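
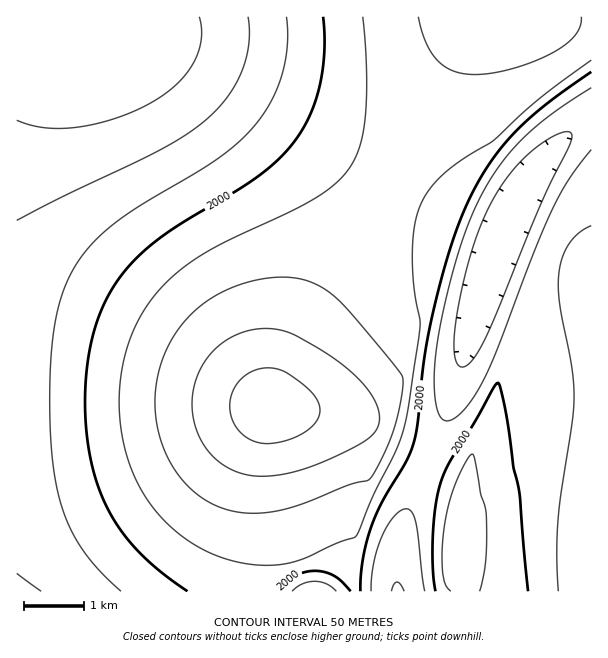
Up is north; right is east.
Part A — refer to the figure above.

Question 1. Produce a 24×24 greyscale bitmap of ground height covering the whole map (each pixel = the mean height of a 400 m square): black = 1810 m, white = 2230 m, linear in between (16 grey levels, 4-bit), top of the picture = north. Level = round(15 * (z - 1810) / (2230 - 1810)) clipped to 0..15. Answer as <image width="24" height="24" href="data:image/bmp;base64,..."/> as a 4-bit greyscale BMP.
<image width="24" height="24" href="data:image/bmp;base64,Qk2WAQAAAAAAAHYAAAAoAAAAGAAAABgAAAABAAQAAAAAACABAAATCwAAEwsAABAAAAAAAAAAAAAAABEREQAiIiIAMzMzAERERABVVVUAZmZmAHd3dwCIiIgAmZmZAKqqqgC7u7sAzMzMAN3d3QDu7u4A////ADRFVneIh1dkR5mGVERVZ4iZmYh0R5mGVERWeImaqZmFV5mGVEVmeJqruqqWV5l2VEVniau8y7unZ5h2VEVniavN3cy5doh2VUVnmrze7u3Ldmh2VUVomrze/+3chVd2VUVomrze/u3LhUZ2VUVnmrzd7dy7lTRmVUVniavM3Mu6lTNmVUVniau8y7upljNWVUVWeJqru7qplzJFVURWd4maqqqpmEI1VURVZ3iZmamZmFIkVTRFVmeIiZmZmHMjVTM0RVZ3iJmZmIUiViMzNEVmd4iZmYdCNiIiMzRVZ4iZmZhkNBERIjNFVniZmZmGRBERESI0VniJqqqpZRAAARIjRXiJqqqqlwAAABEjRWeJqru7qgAAABEjRWiZq7u7ug=="/>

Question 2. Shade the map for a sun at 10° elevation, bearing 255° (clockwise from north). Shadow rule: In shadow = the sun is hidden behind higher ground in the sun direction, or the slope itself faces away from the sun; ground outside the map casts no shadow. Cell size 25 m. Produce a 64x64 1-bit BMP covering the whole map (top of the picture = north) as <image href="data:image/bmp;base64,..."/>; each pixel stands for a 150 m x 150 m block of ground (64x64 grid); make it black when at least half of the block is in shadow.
<image width="64" height="64" href="data:image/bmp;base64,Qk0+AgAAAAAAAD4AAAAoAAAAQAAAAEAAAAABAAEAAAAAAAACAAATCwAAEwsAAAIAAAAAAAAA////AAAAAAAAAAAEA4AAAAAAAAADwAAAAAAAAAPAAAAAAAAAA8AAAAAAAAADwAAAAAAAAAPAAAAAAAAAA8AAAAAAAAADwAAAAAAAAAHAAAAAAAAAAcAAAAAAAAABwAAAAAAAAAHgAAAAAAAAAOAAAAAAAAAA4AAAAAAAAADwAAAAAAAAAPgAAAAAAAAAfAAAAAAAAAB8AAAAAAAAAH4AAAAAAAAAPwAAAAAAAAA/gAAAAAAAAD+AAAAAAAAAH8AAAAAAAAAfwAAAAAAAAB/AAAAAAAAAD8AAAAAAAAAP4AAAAAAAAA/gAAAAAAAAB+AAAAAAAAAH4AAAAAAAAAfgAAAAAAAAA+AAAAAAAAAD8AAAAAAAAAPwAAAAAAAAAfAAAAAAAAAB8AAAAAAAAAH4AAAAAAAAAfgAAAAAAAAA+AAAAAAAAAD8AAAAAAAAAHwAAAAAAAAAfAAAAAAAAAB8AAAAAAAAAD4AAAAAAAAAPgAAAAAAAAAeAAAAAAAAAB8AAAAAAAAADwAAAAAAAAAPAAAAAAAAAAcAAAAAAAAAAwAAAAAAAAABAAAAAAAAAAAAAAAAAAAAAAAAAAAAAAAAAAAAAAAAAAAAAAAAAAAAAAAAAAAAAAAAAAAAAAAAAAAAAAAAAAAAAAAAAAAAAAAAAAAAAAAAAAAAAAAAAAAAAAAAAAAAAAAAAA=="/>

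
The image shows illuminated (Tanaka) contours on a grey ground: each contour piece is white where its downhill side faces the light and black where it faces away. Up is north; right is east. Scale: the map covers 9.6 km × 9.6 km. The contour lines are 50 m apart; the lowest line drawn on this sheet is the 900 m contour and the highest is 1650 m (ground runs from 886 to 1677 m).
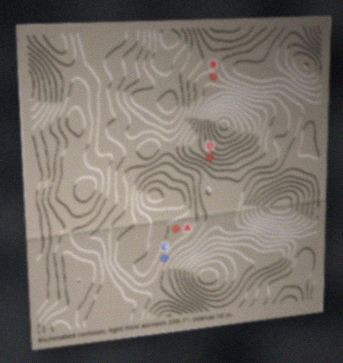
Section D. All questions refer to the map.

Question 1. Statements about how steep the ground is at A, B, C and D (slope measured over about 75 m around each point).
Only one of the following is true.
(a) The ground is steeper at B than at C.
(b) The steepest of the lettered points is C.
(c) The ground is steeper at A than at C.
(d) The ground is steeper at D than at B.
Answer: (d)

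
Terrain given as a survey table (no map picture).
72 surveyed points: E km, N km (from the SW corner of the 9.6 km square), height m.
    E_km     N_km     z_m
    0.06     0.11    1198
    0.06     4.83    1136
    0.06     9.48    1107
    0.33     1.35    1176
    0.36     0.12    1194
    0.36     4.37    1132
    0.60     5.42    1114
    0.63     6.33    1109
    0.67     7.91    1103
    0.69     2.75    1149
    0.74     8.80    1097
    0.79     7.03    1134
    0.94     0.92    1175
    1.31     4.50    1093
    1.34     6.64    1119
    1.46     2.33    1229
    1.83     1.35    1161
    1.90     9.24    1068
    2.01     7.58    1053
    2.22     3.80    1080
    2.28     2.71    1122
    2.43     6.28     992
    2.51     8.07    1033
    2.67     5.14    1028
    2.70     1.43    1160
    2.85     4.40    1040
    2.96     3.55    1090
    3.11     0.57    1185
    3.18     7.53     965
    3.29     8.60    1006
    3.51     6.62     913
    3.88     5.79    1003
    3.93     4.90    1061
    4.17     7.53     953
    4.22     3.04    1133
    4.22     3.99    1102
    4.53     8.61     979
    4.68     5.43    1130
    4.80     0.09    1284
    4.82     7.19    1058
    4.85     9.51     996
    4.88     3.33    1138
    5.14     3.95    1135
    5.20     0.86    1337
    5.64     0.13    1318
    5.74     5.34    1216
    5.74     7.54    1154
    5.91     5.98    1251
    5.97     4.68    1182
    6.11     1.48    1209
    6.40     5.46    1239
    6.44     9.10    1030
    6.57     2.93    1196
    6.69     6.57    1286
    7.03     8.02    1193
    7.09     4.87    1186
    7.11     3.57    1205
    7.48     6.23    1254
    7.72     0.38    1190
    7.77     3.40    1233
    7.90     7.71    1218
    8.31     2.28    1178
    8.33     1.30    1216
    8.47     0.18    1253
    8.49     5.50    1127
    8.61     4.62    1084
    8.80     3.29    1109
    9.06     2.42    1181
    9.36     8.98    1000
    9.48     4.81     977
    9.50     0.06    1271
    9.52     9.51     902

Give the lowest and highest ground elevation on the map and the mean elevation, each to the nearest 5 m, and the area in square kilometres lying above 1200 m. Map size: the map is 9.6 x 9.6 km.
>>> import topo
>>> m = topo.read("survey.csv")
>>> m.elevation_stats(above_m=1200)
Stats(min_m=885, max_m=1350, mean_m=1130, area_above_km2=21.9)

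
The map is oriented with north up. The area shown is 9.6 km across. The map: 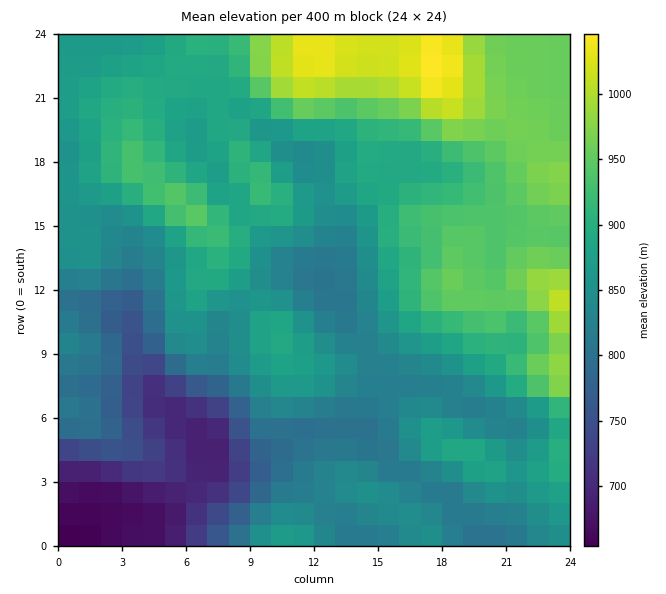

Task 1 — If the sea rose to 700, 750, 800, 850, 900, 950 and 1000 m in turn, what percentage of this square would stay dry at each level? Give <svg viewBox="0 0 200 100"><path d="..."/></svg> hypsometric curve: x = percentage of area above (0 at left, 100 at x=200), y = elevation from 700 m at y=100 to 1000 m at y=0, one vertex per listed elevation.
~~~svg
<svg viewBox="0 0 200 100"><path d="M190 100l-9-17-12-16-51-17-56-17-32-16-20-17"/></svg>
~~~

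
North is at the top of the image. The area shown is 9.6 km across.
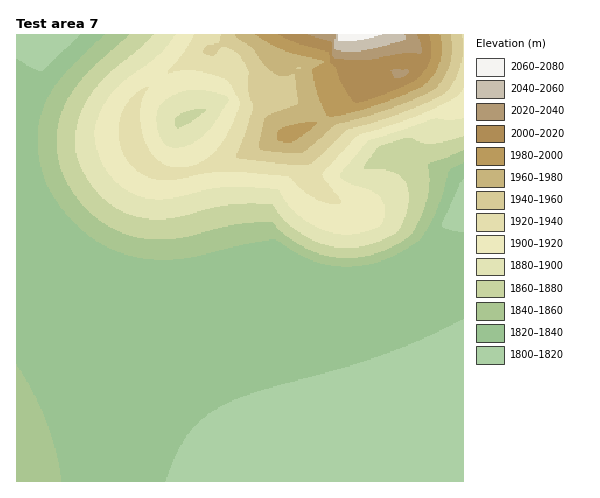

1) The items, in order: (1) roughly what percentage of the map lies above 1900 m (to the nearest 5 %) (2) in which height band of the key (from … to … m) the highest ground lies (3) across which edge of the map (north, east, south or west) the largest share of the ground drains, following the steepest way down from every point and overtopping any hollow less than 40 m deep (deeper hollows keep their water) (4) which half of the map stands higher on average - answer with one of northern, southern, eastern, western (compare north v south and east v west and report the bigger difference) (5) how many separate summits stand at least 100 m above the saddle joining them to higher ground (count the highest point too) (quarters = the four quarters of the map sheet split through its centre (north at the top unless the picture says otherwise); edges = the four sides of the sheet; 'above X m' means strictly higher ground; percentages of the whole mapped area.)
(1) Roughly 25 % of the ground is higher than 1900 m.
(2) Between 2060 and 2080 m: that is the band holding the highest ground.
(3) The largest share of the runoff leaves by the southern edge.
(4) Taken as a whole, the northern half is higher than the southern.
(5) Counting only tops that stand 100 m proud, the map has 1 summit.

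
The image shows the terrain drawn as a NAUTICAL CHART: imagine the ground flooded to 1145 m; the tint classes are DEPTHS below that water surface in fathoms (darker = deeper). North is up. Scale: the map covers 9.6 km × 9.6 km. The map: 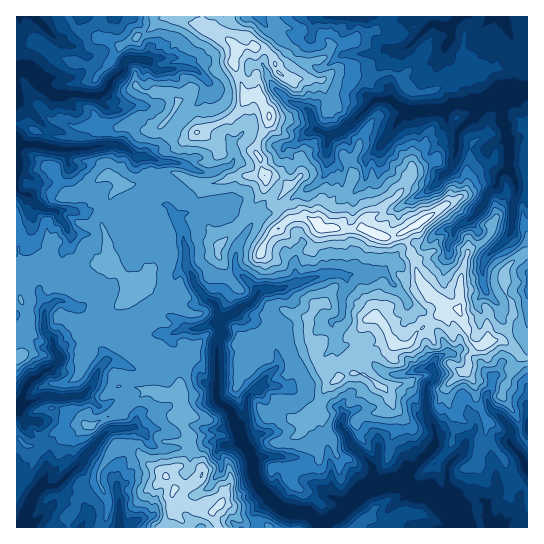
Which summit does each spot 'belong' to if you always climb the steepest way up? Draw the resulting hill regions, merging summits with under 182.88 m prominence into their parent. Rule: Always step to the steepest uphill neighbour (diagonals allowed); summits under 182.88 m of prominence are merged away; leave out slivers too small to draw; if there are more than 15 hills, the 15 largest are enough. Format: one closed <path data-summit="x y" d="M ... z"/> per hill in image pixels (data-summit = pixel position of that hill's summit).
<path data-summit="319 226" d="M527 16l-266 0 3 7 10 9 9-3 14 8 14 1 0 24 3 5 6 2-3 10 2 22-8 9 0 5 4 13 16 7-4 10-2 29-12 13-20 10-16 14-6 2-12 0-10 16-1-3-13-11-12-6 6-6 6-14 0-10-5-12-5 0-18 6-12-2-16-8-21-2-11-4 14-14 18-22 21-20 8-19-13-13-40 0-8-8 2-16-5-14-4-6-10-9-114 1 1 511 103-1 0-26-5-18-8-2-16 7-7 9-1 7-8-8-10-4-7-7-17 1 6-11 2-30-21-12-3-4 0-8 18 0 7-2 6-8 1-14 26-2 10-12 8-17 6-6 10 0 14-20 10-1 6-4 23 0 15-7 9 1 19-6 6 1 2 6 0 5-4 6 0 60 14 10 9 27 11 16 4 24 6 12 10 9-16 14 3 15 64 0 3-5 17-11 23-23 25-6 15 0 12 9 12 0 36 36 63-1 0-145-3-7-14-12-9 0-9 16-19-22-12-8-8 4-15 3-8 12-13 1-16 6-16-2-16-13-7-3-8-9-6-3-11 2-3-5 1-11-4-5 0-4 11-9 0-19 4-8-1-10 8-3 16 2 12-3 11-11 8-12 10-5 15 1 7-9 13-7 7 2 0 6-5 6 2 9 25 8 10 1-2 4 0 18 4 10 14 14 2 14 11 4 12 0 2-2z"/><path data-summit="221 505" d="M215 323l-21 6-9-1-15 7-23 0-6 4-10 1-14 20-10 0-6 6-8 17-10 12-26 2-1 14-9 9-21 0-1 9 3 4 21 12-2 30-4 10 15 0 7 7 10 4 8 8 1-7 7-9 16-7 8 2 5 18-1 18 2 9 136 0-2-15 16-14-10-9-6-12-4-24-11-16-9-27-14-10 0-60 4-6 0-5-1-5z"/><path data-summit="269 117" d="M259 16l-128 1 9 8 4 6 5 14-2 16 8 8 8 2 27-3 5 1 13 13-8 19-21 20-18 22-14 14 11 4 21 2 16 8 12 2 18-6 5 0 5 12 0 10-6 14-6 6 12 6 13 11 1 3 10-16 12 0 6-2 16-14 20-10 12-13 2-29 4-10-13-4-3-4-4-12 0-5 8-9-2-22 3-9-9-8 0-24-14-1-14-8-9 3-10-9z"/><path data-summit="458 309" d="M449 229l-16 7-7 9-15-1-6 3-23 25-12 3-16-2-9 4 2 9-4 8 0 19-11 9 0 4 4 5 0 14 2 2 11-2 6 3 8 9 7 3 13 12 8 3 11 0 16-6 13-1 8-12 15-3 8-4 12 8 19 22 9-16 9 0 14 12 2 6 1-56-14 0-11-4-2-14-14-14-4-10 0-18 2-4-10-1-25-8-2-9 5-6 0-6z"/><path data-summit="355 527" d="M405 483l-15 0-25 6-23 23-17 11-2 4 141 0-35-35-12 0z"/>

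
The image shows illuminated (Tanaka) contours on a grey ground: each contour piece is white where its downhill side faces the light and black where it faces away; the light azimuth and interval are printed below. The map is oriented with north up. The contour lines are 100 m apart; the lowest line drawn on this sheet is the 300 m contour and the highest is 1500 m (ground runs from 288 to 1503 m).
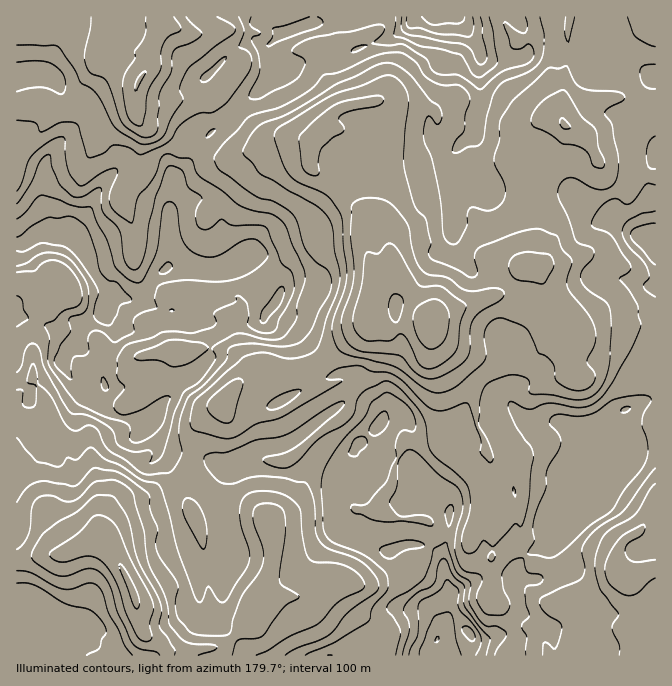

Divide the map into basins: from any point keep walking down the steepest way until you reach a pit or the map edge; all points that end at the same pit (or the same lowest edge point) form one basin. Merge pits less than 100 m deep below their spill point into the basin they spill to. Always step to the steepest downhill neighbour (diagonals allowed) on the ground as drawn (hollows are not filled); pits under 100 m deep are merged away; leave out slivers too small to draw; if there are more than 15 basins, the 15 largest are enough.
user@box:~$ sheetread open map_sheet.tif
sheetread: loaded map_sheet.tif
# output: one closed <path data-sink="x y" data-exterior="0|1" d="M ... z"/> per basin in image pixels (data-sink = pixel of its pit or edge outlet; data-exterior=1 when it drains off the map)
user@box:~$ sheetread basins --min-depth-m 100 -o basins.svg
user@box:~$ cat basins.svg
<path data-sink="432 320" data-exterior="0" d="M457 16l-39 0-11 12-15 10-32 10-7-23 2-9-10 5-33 2-30 10-14 14 1 13 5 5-5 12-42 44-21 16-15 23-18 18-4 27 1 4 5-5 14-5 18 0 7 4 7 10 0 24 15 23 6 4 13-6 9 5 15 17 2 12-8 15-7 6 0 5 6 5 10 1 10 5 16 16 13 25 7 7-1 2-15 5-31 16 18 30 3 3 5-2 15 17 18 10 10-4 8-11 12 0 18 13 22 8 4 9 2 12 4 4 18 5 10 8 1 25-6 25 0 10 5 25 4 9 6-8 9-4 9-7 3-19 6-9 23 2 9 17 6-10 9-7 7-3 11 0 9-8-9-4-6-6-1-6 20-31 1-30 21-32 14-2 11-5 12-13 9-6-2-25 15-23 12-12 0-90-8-8-4-9-30-22-15 2-12-7-16-18-5-26-17-18-17-1-24 5-11 0-13-7-6-6-2-15 5-18 0-19-2-1 2-32-5-12z"/><path data-sink="134 594" data-exterior="0" d="M207 199l-25 2-13 9-1 57-17 13-5 12-6 6-13 1-10-3-12 13 3-12-4-9-37-57-25 2-20 11-6 1 0 410 501 1 1-4-4-7-9-7-7-3 11-7 9-14 0-14-4-8 4-12 0-12-5-11-8-8-20 0-6 9-3 19-9 7-9 4-6 8-4-9-5-25 0-10 6-25 0-22-11-11-18-5-4-4-2-12-4-9-22-8-18-13-12 0-8 11-10 4-18-10-15-17-3 0-17 12-30 5-20 20-25-7-13-7-35-5-8-12-8-9 26-41 8-8 10-3 17-19 2-27-3-7-4-1 51 1 5-2 13-14 8-15-2-12-15-17-9-5-13 6-6-4-15-23 0-24-3-6z"/><path data-sink="140 78" data-exterior="0" d="M260 16l-243 0-1 227 6 1 20-11 25-2 36 54 5 12-1 11 10-12 10 3 13-1 6-6 5-12 17-13 0-45 5-44 18-18 15-23 21-16 33-33 14-20-6-13 0-8 13-14-13-7z"/><path data-sink="619 574" data-exterior="0" d="M655 398l-33 13-12 13-6 3 6 2 8 11 10 23 0 5-20 14-9 23-49 43-11 0-7 3-13 13-1 16-4 7 4 13 0 14-9 14-11 7 7 3 9 7 4 11 138-1z"/><path data-sink="564 123" data-exterior="0" d="M549 41l-15 2-5 4-3 10-4 2-30 2-11-3-2 7 2 42-5 18 0 12 8 9 13 7 11 0 24-5 17 1 17 18 5 26 16 18 12 7 15-2 30 22 9-10 0-10-4-11 0-32 7-17 0-11-11-8-17-4-4-20 20-23 5-10-1-7-6-6-8-3-25 3-22-1-13-9-14-3z"/><path data-sink="222 405" data-exterior="0" d="M265 316l-1 3-9 4-51-1 4 1 3 7-2 27-17 19-10 3-8 8-26 40 16 22 35 5 13 7 25 7 20-20 25-4 19-11-20-33 31-16 15-5 1-2-7-7-13-25-16-16-10-5-10-1z"/><path data-sink="655 17" data-exterior="1" d="M655 16l-47 1 1 21 12 27 13 1 8 3 10 14 4-1z"/>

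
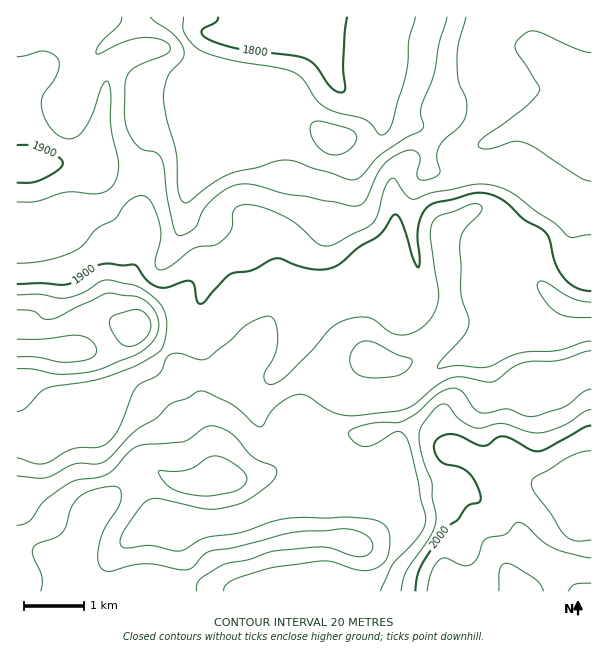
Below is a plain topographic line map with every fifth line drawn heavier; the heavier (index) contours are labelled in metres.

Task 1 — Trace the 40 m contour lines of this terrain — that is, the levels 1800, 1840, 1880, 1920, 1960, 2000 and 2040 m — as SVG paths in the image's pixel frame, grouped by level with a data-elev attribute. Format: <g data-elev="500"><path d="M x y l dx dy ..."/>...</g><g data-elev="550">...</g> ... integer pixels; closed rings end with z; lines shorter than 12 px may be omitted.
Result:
<g data-elev="1800"><path d="M347 17l-2 15-2 31 2 26-1 3-3 1-9-5-17-23-10-7-12-3-57-7-16-4-14-6-4-5 0-3 13-7 3-3 0-3"/></g><g data-elev="1840"><path d="M332 155l9-1 9-5 6-8 0-7-5-4-7-3-21-5-9 0-3 3-1 4 3 11 8 10z"/><path d="M447 17l-8 27-5 31-13 33 0 6 2 14-2 3-16 7-24 16-21 23-6 3-6-1-52-18-17 0-52 14-15 9-26 19-4-2-4-9-2-39-9-34-4-21 5-21 15-18 1-9-4-8-6-7-20-14-4-4"/></g><g data-elev="1880"><path d="M591 235l-18 3-4-1-14-13-19-13-20-15-19-10-12-2-12 1-41 8-19 6-7-4-10-15-3-2-4 3-3 5-8 29-6 9-6 4-36 18-6 0-6-2-21-19-16-10-21-8-17-2-6 2-3 3-3 20-10 12-8 4-19 2-24 19-6 2-5 1-3-2-1-5 6-25-2-16-9-21-4-4-5-1-6 1-7 4-12 17-20 11-12 16-9 6-26 9-32 3"/><path d="M17 202l19-1 30-9 27 2 11-2 6-3 4-6 4-9 1-9-8-37 0-33-3-13-3 0-3 4-10 28-9 17-8 7-10 0-9-4-7-8-5-10-3-11 2-10 11-15 4-8 1-7-1-6-5-5-9-3-27 6"/><path d="M591 53l-13-4-41-18-7 0-6 3-8 8-1 6 24 38 0 6-14 15-41 30-6 7 2 4 8 1 25-7 11 0 12 6 44 29 11 4"/></g><g data-elev="1920"><path d="M17 412l9-4 13-15 8-5 54-9 30-11 15-8 12-7 4-5 3-10 2-14-1-9-3-7-11-12-15-10-26-6-10 1-17 11-18 6-7 0-20-4-22 1"/><path d="M591 341l-7 1-27 9-38 2-33 14-28-1-21 2 4-8 22-24 6-10-1-9-7-24-1-51 4-12 15-15 3-6-3-5-8 0-31 12-5 3-3 4-2 14 8 53 0 10-2 9-5 9-6 7-8 6-9 3-9 1-9-3-15-12-6-2-12-1-13 4-14 8-18 21-27 27-8 6-7 2-5-4-1-6 12-22 2-11-1-10-4-13-4-3-6 1-18 9-15 15-24 18-8 0-19-6-6 1-5 2-9 18-18 9-6 6-17 42-7 8-7 6-8 3-22 1-8 2-16 11-8 2-9-1-16-5"/><path d="M591 302l-10-1-9-3-27-16-5-1-3 3 1 6 5 9 14 13 13 5 21 1"/></g><g data-elev="1960"><path d="M224 591l2-6 8-6 44-12 48-6 33 9 7 1 8-2 8-5 6-7 2-14-1-12-6-8-14-4-22-2-51 1-21 3-36 12-33 5-26 13-7 0-21-5-24 2-6-2-2-6 4-9 16-24 9-7 10-1 44 10 16 0 17-4 10-4 19-13 8-8 4-7-3-6-20-9-24-26-9-4-9-2-8 2-15 11-6 3-39 3-9 2-7 6-18 20-11 4-21 3-9 3-25 18-14 20-6 3-7 1"/><path d="M591 389l-7 3-20 15-33 10-7-2-17-6-19 4-8 0-6-5-12-16-6-4-6 0-12 6-21 19-15 8-30 2-12 3-10 5-2 3 4 6 7 5 6 2 10-3 21-12 5 0 3 2 3 6 3 9 8 33 3 18 4 15 0 9-3 8-9 12-20 20-13 27"/><path d="M17 357l18 0 24 5 13 0 18-3 6-5 1-4-6-9-11-5-39 3-24 0"/><path d="M124 345l5 1 8-1 7-6 5-6 2-6-1-6-3-6-6-4-10-1-15 5-5 3-2 5 3 7 6 11z"/></g><g data-elev="2000"><path d="M591 426l-7 2-36 20-9 3-8-1-18-10-9-4-6 1-10 8-5 1-30-12-9 1-7 5-3 7 4 12 6 5 15 3 10 6 8 13 4 14-2 3-8 1-4 3-9 13-9 6-12 16-17 27-3 9-2 13"/></g><g data-elev="2040"><path d="M543 591l-2-6-6-6-20-13-8-3-4 1-3 5-1 22"/><path d="M591 583l-16 1-7 7"/></g>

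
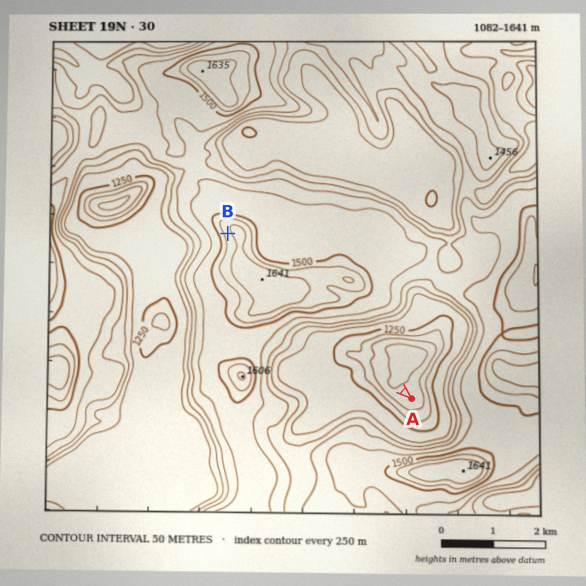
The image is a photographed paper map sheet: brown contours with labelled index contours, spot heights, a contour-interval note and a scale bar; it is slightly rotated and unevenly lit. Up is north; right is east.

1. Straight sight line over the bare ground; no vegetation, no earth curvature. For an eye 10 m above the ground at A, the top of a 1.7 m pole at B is hidden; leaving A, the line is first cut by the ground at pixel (334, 329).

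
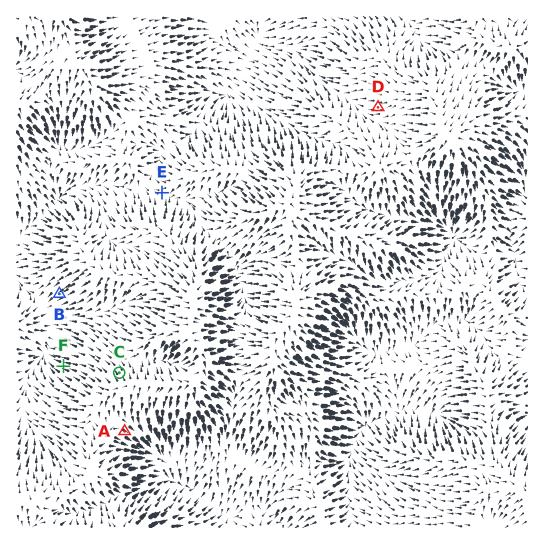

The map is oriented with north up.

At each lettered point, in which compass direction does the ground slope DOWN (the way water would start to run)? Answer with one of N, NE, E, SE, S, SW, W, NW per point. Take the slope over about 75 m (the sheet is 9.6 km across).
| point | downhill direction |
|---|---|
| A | SE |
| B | SW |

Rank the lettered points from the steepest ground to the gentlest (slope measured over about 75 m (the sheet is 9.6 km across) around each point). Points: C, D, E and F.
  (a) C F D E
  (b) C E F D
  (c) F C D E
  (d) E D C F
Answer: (c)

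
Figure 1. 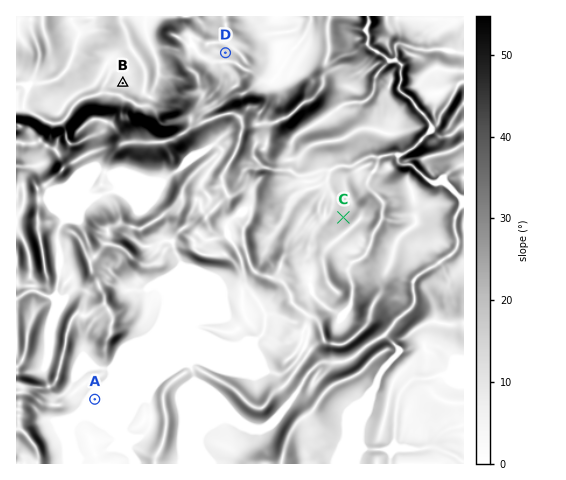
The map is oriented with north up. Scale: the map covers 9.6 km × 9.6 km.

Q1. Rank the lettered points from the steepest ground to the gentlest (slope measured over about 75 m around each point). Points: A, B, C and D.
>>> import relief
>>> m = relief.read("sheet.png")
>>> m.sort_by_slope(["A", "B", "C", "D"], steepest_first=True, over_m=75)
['C', 'D', 'B', 'A']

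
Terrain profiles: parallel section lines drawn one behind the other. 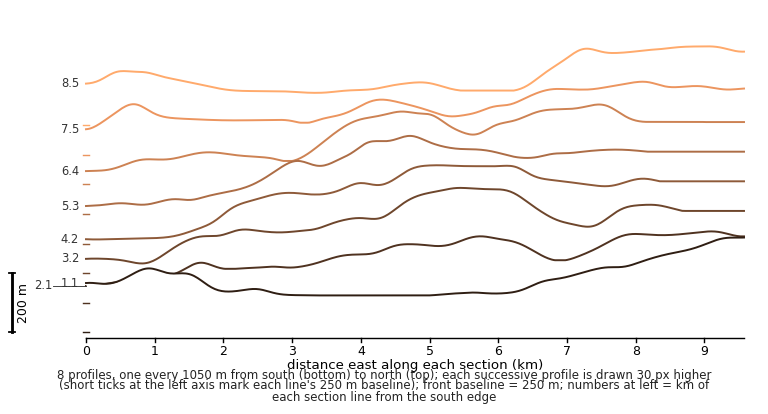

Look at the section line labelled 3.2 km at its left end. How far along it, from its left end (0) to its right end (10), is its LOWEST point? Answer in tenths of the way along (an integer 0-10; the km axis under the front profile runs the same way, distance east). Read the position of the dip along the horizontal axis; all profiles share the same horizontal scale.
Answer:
1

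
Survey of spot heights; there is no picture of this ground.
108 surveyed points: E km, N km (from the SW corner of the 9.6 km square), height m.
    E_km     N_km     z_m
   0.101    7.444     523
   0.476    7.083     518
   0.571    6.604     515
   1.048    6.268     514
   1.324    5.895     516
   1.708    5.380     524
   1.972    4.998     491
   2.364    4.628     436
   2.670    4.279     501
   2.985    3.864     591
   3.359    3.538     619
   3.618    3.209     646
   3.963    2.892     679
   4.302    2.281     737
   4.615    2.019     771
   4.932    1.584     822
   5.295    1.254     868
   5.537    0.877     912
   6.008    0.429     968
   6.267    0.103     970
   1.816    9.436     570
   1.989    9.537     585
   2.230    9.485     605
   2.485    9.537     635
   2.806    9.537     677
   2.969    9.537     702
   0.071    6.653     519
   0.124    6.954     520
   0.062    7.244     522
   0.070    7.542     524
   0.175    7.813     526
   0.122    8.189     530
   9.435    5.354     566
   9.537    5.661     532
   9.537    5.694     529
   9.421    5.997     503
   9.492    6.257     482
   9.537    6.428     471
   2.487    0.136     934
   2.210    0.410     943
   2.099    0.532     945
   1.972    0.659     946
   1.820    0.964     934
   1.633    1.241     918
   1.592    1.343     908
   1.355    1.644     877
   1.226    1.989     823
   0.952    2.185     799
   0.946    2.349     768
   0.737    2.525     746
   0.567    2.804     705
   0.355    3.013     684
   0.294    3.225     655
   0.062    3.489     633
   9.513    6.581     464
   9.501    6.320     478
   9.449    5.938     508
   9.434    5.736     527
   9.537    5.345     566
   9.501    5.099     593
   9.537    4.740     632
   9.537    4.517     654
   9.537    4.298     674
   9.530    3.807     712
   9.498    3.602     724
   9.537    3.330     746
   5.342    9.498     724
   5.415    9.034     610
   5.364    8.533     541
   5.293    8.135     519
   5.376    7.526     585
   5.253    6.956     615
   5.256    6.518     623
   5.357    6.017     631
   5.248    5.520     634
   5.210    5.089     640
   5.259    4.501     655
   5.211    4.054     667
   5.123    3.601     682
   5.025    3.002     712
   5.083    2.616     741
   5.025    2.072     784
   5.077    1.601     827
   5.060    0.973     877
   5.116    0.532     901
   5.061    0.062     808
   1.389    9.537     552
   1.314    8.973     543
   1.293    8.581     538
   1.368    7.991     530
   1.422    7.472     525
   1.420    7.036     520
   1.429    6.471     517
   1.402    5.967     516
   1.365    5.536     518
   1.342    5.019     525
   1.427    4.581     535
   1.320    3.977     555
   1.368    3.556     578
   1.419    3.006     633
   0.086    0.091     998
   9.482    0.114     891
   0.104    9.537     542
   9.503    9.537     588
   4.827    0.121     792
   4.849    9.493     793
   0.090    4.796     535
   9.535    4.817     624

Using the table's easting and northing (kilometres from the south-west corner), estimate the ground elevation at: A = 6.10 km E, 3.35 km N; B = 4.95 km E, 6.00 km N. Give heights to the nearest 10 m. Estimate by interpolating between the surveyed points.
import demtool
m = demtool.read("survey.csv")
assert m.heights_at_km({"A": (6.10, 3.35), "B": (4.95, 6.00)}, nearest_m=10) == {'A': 710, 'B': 600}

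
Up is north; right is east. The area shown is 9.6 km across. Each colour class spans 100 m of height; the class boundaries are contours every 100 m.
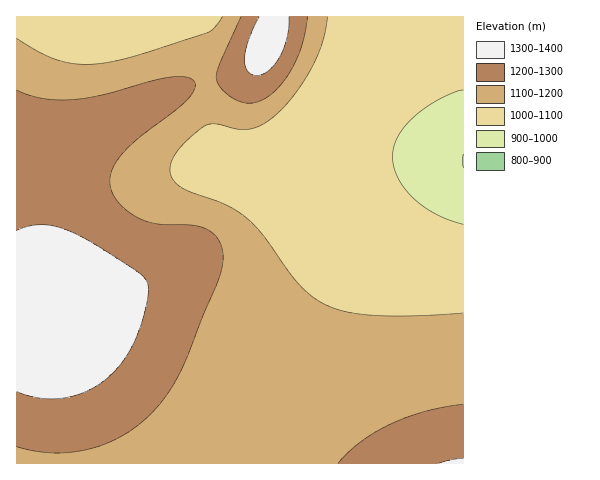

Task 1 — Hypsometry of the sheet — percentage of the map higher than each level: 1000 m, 97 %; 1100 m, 67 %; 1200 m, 33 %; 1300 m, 10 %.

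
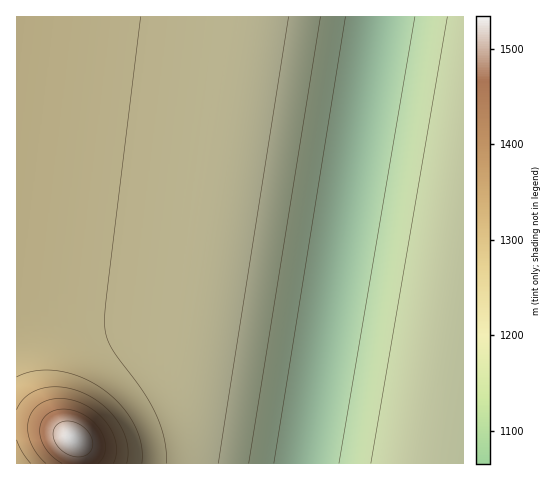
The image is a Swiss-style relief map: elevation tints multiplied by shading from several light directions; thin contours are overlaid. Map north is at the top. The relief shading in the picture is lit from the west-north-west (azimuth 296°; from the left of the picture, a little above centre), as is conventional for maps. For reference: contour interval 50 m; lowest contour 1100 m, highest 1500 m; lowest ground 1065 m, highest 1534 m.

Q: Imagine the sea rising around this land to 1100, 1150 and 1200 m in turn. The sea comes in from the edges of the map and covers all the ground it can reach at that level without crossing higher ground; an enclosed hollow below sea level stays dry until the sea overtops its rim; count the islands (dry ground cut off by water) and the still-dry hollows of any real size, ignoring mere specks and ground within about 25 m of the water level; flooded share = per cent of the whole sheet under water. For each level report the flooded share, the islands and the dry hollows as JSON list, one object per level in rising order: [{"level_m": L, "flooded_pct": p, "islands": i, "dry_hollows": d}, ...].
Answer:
[{"level_m": 1100, "flooded_pct": 15, "islands": 0, "dry_hollows": 0}, {"level_m": 1150, "flooded_pct": 28, "islands": 0, "dry_hollows": 0}, {"level_m": 1200, "flooded_pct": 47, "islands": 0, "dry_hollows": 0}]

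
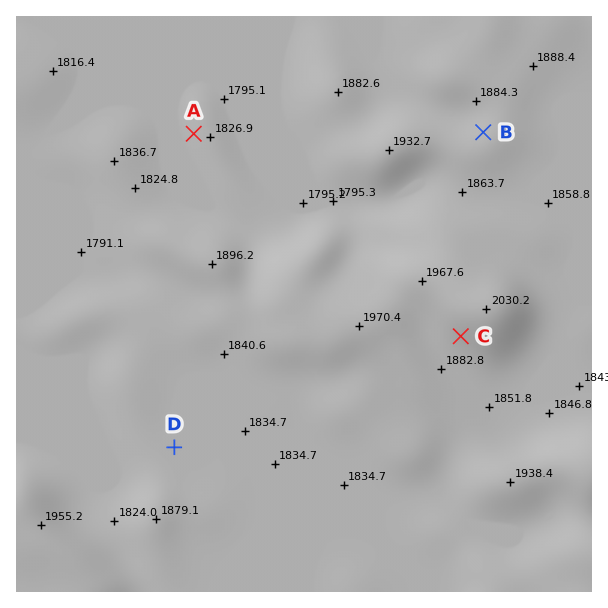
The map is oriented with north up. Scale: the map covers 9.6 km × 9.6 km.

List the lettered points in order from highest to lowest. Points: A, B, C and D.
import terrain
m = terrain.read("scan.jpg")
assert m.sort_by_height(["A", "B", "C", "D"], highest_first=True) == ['C', 'B', 'D', 'A']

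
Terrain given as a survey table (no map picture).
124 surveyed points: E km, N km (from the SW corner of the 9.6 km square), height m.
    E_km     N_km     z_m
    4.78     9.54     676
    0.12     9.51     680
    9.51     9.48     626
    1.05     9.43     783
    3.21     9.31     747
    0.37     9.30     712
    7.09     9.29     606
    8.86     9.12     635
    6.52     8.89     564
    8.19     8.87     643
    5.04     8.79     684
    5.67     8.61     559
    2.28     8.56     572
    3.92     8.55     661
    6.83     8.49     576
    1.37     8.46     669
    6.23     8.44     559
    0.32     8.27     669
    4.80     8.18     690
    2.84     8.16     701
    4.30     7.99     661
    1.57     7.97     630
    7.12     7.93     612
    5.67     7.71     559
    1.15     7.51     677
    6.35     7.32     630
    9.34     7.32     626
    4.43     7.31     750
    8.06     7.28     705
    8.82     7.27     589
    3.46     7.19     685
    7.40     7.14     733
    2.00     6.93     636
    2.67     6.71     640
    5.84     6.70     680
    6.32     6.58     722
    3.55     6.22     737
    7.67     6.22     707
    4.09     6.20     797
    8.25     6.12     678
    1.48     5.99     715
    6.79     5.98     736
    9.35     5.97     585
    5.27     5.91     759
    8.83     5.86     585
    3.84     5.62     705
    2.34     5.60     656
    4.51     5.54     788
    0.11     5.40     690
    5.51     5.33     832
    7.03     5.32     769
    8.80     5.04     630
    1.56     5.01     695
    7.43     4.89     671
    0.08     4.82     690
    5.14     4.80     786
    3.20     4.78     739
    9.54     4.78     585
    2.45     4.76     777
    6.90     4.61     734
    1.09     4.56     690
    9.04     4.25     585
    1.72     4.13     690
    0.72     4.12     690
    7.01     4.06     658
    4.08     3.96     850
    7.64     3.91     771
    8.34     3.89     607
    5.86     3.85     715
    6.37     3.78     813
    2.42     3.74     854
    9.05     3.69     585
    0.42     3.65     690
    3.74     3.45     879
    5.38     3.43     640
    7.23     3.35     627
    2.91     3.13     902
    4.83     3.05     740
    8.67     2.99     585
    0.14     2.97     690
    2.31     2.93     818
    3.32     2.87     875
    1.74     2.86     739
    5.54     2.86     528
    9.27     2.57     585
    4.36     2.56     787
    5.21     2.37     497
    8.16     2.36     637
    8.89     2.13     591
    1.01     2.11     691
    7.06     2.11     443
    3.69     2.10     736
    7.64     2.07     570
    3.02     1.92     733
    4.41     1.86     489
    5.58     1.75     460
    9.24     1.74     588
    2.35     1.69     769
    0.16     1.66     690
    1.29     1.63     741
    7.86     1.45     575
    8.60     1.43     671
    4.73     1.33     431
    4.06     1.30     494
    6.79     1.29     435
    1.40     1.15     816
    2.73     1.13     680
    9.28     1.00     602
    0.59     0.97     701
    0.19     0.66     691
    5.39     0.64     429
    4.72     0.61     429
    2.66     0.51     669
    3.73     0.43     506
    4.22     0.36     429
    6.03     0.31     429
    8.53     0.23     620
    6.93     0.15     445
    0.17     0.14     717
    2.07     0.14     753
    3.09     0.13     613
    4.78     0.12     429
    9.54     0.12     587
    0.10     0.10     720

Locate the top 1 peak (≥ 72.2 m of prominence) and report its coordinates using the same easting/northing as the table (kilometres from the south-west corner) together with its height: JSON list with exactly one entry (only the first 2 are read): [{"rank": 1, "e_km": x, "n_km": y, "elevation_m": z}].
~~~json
[{"rank": 1, "e_km": 2.94, "n_km": 3.21, "elevation_m": 905}]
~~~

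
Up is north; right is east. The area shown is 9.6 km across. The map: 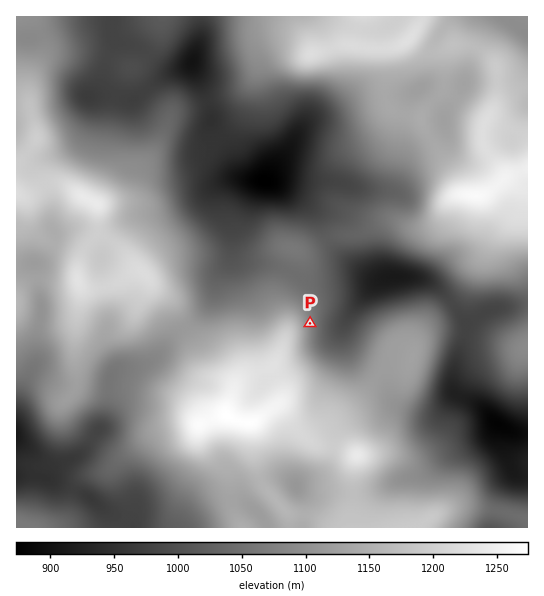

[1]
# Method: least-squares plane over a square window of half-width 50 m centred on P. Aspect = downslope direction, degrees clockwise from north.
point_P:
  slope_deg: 15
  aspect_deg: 81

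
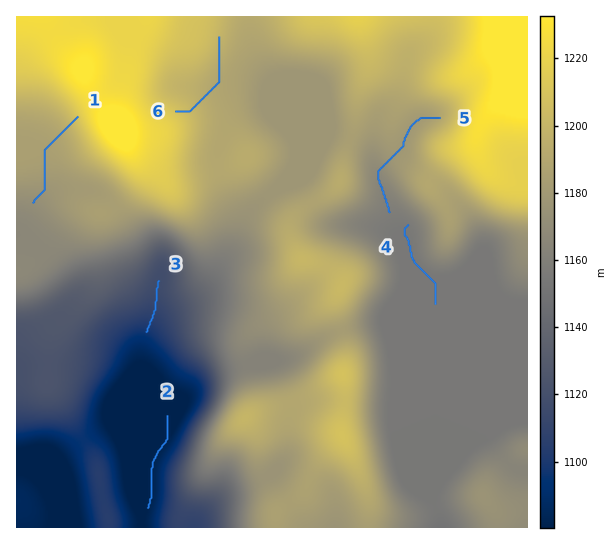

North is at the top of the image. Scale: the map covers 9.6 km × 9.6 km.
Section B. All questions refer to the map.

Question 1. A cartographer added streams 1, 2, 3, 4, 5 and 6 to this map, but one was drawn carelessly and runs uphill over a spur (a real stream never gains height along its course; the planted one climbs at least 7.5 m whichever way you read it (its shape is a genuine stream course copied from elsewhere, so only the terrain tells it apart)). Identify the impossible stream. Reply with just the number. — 6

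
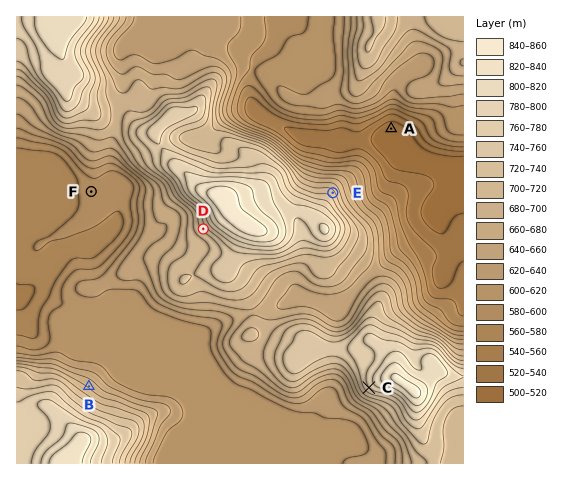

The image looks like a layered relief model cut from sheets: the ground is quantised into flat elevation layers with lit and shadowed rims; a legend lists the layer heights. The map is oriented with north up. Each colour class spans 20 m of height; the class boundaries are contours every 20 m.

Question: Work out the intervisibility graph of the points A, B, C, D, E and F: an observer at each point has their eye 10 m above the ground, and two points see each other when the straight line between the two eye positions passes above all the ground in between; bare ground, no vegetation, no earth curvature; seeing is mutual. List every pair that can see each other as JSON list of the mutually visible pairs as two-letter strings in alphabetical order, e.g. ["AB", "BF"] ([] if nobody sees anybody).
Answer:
["AE", "BC", "BD", "BF", "CD", "DF"]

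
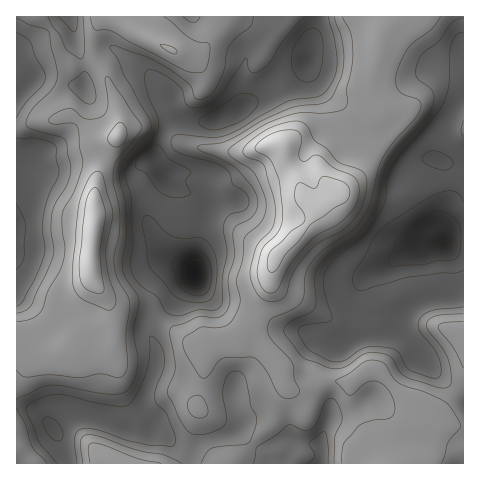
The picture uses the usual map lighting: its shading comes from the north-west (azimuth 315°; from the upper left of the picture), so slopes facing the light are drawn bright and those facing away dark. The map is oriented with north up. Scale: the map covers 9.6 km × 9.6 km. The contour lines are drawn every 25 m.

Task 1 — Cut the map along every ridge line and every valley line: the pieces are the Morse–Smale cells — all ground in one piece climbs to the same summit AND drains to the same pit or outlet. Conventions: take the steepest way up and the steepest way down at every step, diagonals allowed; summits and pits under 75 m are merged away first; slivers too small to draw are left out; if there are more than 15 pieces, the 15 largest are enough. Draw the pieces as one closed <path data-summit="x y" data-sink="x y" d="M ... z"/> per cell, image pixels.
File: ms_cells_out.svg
<path data-summit="276 257" data-sink="196 276" d="M384 16l-63 0-12 30-1 14-6 6-28 14-18 19-21 13-19 8-12 2-24-3-12 7-14 29 13 26 0 7-16 22-3 12 15 30 6 7 25 11 3 6-16 15-10 13-16 8-6 10 0 12 8 16 0 15-13 34 2 13 7 11-2 5-5 3-13 0-37-14-23-3-7 1-14 13 7 10 10 26 395-1 0-36-12-3-18 0-9-4-8-8-2-7-38-35-9 0-18 12-29-1-20 11-13-4-4-5-3-16-33-44 5-4 15-28 2-18 6-18 28-27 10-15 0-7 6 0 19-14-14-11-2-5 1-8 29-28 26-34-7-16 0-17 4-17 2-21 6-10z"/><path data-summit="276 257" data-sink="445 244" d="M463 16l-78 1-1 8-6 10-2 21-4 17 0 17 7 16-26 34-29 28-1 8 2 5 14 11-24 16-11 20-29 29-7 34-15 28-5 4 33 44 5 18 7 5 13 0 15-9 29 1 18-12 9 0 38 35 2 7 8 8 9 4 30 2z"/><path data-summit="94 229" data-sink="196 276" d="M320 16l-215 0-6 6-5 14 0 14 14 30 12 37-1 20-17 25-8 31-3 81 15 25 1 10-4 7-21 13-21 21-15 0-21-12-9-2 1 128 51 0-9-26-7-11 11-11 6-2 32 4 32 13 13 0 5-3 2-5-7-11-2-13 13-34 0-15-8-16 0-12 6-10 16-8 10-13 16-15-7-8-23-12-17-27-2-7 1-7 18-27 0-7-13-26 14-29 6-5 6-2 19 3 17-2 29-14 11-7 18-19 28-14 6-6 1-14 9-20z"/><path data-summit="94 229" data-sink="17 231" d="M104 16l-88 1 0 37 16 23-4 8-12 12 0 238 26 13 10 3 11-3 19-19 21-13 4-7-1-10-15-25 4-91 7-21 18-30 0-15-4-15-22-52 1-19z"/><path data-summit="276 257" data-sink="17 231" d="M17 54l-1 42 2 0 14-19z"/>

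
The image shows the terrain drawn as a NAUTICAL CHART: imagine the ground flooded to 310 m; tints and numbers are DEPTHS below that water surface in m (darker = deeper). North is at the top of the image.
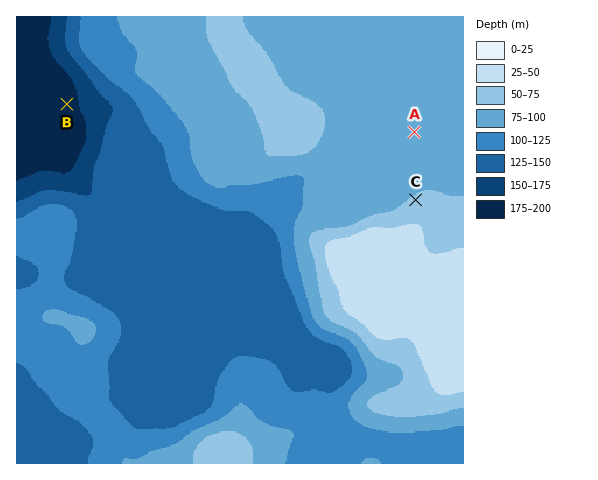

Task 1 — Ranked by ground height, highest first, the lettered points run C A B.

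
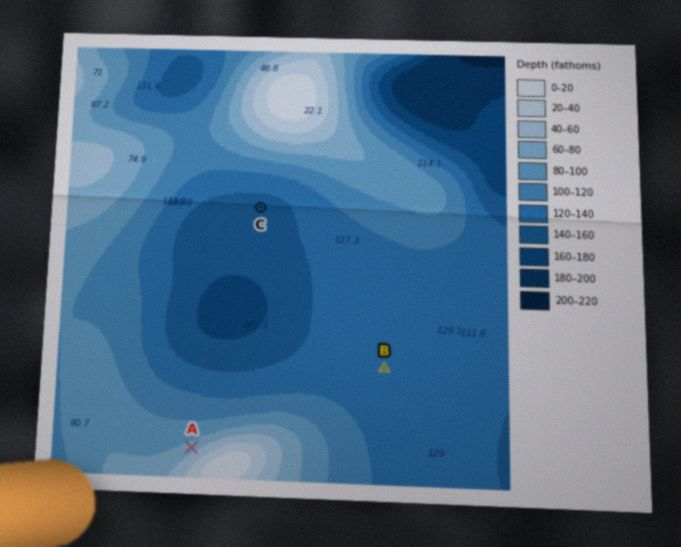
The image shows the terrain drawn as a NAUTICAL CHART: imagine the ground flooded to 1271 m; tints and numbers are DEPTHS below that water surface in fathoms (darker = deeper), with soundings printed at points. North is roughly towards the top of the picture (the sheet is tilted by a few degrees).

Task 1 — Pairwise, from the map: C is below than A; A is above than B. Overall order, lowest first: C B A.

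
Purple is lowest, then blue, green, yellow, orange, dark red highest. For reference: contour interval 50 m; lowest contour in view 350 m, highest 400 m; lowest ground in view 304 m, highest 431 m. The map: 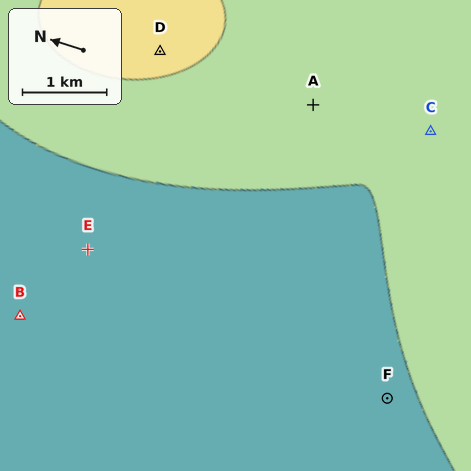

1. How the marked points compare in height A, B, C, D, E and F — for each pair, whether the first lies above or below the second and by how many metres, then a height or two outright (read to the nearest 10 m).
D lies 100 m above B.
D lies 90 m above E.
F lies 80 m below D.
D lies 60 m above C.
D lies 60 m above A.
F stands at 340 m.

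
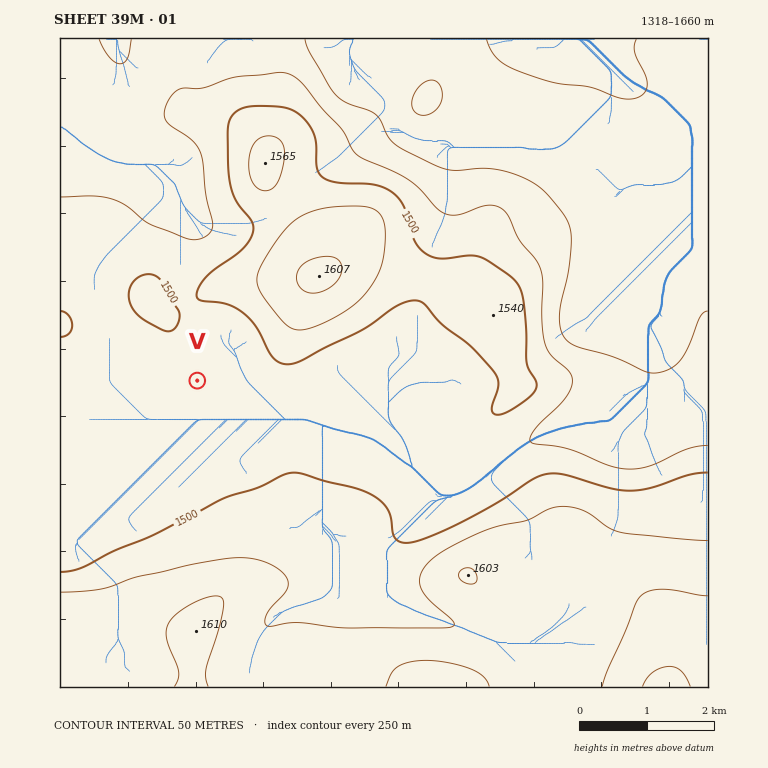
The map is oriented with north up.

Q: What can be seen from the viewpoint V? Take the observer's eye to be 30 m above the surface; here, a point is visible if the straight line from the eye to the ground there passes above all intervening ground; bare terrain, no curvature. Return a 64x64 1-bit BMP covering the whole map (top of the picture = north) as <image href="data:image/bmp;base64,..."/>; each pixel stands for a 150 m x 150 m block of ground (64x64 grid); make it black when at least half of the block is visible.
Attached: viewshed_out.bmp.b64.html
<image width="64" height="64" href="data:image/bmp;base64,Qk0+AgAAAAAAAD4AAAAoAAAAQAAAAEAAAAABAAEAAAAAAAACAAATCwAAEwsAAAIAAAAAAAAA////AAAAAAAAAAAD/gAAEAAAAAf/wAAwAAAAH//gADgAAAB//8AAOAAAAH//gAA8AAAAP/4AAHwcAAAf/AAAf//8AAAwAAD///4AADAAAf///4AAeAAD+P//4H/+AAeA//////8AH4D//////4AwAP///g8fwGAA///4BA/g4AD//+AIB/vgAf//4BwD/+AB///4PAH/4DD///5+AP/geP////8AP+D8/////wAPwH///////APAD//////+AAAA//////4AAAD//////wAAAP//////wAAA///////gAAD///////AAAP//////+AAA////f//4AAD///4H//gAAP///gA/+AAA///+AAPwAAD///4AAfAAAP3//wAB8AAA+f//gAHgAADx//+AAOAAAHDv/4AAQAAAYOf/gAAAAADAAf8AAAAAAIAAPgAAAAAAgAAAAAAAAACAAAAAAAAAAIAAAAAAAAAAAAAAAAAAAAAAAAAAAAAAAAAAAAAAAAAAAAAAAAAAAAAAABAAAAAAAAAAOAAAAAAAAAA4AAAAAAAAAHAAAAAAAAAAQAAAAAAAAAAAAAAAAAAAAAAAAAAAAAAAAAAAAAAAAAAAAAAAAAAAAAAAAAAAAAAAAAAAAAAAAAAAAAAAAAAAAAAAAAAAAAAAAAAAAAAAAAAAAAAAAAAAAAAAAAAAAA=="/>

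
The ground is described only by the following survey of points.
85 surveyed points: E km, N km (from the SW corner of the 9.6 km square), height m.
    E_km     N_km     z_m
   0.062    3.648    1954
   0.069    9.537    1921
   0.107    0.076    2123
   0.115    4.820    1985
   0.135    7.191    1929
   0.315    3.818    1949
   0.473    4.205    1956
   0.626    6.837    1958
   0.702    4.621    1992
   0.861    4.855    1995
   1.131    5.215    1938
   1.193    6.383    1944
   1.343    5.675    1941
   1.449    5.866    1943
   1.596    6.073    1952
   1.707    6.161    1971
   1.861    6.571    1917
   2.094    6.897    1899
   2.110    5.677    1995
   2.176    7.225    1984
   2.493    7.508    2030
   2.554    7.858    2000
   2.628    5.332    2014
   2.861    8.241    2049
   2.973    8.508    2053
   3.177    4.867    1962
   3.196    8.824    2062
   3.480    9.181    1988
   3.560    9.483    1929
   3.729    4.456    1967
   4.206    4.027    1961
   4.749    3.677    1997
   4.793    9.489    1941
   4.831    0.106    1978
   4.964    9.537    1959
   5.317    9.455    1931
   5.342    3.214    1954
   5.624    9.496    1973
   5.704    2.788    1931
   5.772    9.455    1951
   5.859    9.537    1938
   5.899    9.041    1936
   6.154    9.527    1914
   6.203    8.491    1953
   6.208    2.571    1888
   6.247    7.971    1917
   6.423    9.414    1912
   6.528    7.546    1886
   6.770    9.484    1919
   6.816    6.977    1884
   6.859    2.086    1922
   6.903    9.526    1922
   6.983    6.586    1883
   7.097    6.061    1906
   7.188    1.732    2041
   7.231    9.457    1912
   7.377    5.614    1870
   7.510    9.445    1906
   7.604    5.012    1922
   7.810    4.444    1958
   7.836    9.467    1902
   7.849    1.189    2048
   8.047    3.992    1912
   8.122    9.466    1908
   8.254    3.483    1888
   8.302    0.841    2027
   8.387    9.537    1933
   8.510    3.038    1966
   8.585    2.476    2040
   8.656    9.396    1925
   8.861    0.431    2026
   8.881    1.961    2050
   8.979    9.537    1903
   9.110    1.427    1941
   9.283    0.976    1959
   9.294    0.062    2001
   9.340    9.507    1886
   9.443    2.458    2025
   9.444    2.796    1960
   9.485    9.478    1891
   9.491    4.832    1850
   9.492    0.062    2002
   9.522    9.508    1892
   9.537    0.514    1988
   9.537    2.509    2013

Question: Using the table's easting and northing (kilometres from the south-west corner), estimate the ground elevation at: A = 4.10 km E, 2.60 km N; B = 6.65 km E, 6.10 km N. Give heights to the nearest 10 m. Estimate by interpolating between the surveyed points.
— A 2040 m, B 1900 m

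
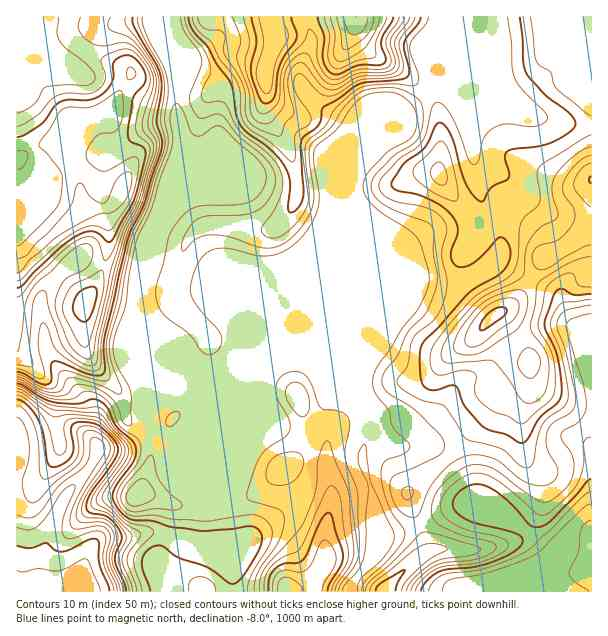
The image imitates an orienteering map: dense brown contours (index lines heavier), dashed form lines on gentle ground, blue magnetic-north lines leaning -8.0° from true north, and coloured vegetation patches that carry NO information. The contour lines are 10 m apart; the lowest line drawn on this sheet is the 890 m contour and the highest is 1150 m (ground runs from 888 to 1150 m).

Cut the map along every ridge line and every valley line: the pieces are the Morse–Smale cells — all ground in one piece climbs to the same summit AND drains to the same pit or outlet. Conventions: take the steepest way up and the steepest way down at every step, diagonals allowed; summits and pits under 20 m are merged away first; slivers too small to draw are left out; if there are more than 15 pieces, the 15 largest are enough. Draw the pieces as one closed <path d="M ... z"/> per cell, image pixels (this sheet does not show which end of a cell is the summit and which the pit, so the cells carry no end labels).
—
<path d="M170 16l-154 1 1 575 21 0 2-2 3-33 11-36 10-23 26-30 9-20 21 0 11-4 11-10 10-23 10-11 14-8 70-27-22-1-6 3-15 0-6-3-18-22-15-10-13-12-9-20 0-12 6-21 0-21 12-28 4-20 18-48 0-9-6-24 0-73-6-15z"/><path d="M258 180l-7 0-32 13-21 0-9 3-20 16-11 15-10 25 0 15-6 21 2 18 7 14 13 12 15 10 11 15 13 10 15 0 6-3 49 0 12-4 17-2 13 8 35 34 12 6-1-31 3-6 0-100-33-81-4-7-42 5z"/><path d="M302 358l-9 0-15 4-8 7-5 8-1 21-41 96 6 30 0 18-47 0 31 14 17 10 2 3 1 23 117 0 4-10 19-25 1-53-12-40 0-14 5-13-3-29-14-8-35-34z"/><path d="M305 16l-86 0-2 19-13 13-17 8-9 22-2 17 0 22 6 24 0 9-12 30-10 38-9 19-3 9 1 6 7-19 8-15 13-14 12-8 9-3 21 0 32-13 34 6 42-5 37 86 0-39-14-34 0-11 5-10 0-42-4-7-36-21-14-19-1-12 12-30z"/><path d="M591 271l-12 1-13 10-4 11 2 14-4-8-8-9-21-10-13 19-12 11-8 4 8 7 22 32 2 6-1 10-8 11-25 16-8 18-42 45 25 37 30 12 15 16 14 10 22 20 12-11 10-18 11-11 7-2z"/><path d="M440 85l-8 0-15 17-15 11-10 22-19 14-15 16-6 12-2 17 14 34 1 138 26-42 17-21 9-21 29 4 13-2 26-13 11-10 4-7 0-20-2-10-14-20-6-15-9-67-15-26z"/><path d="M275 364l-29 0-70 28-14 8-6 7-11 22-10 11-15 8-21 0-9 20-26 30-10 23-10 28-2 17 0 21-4 4 16 1 24-10 4-6 0-6 9-22 11-10 29-2 24-4 34 10 39 0 1-18-6-30 41-96 0-12-11 10-19 47-10 9-6 4-11-2-5-5-2-9 8-15 11-10 21-9 24-23 2-9z"/><path d="M497 260l-12 11-26 13-13 2-21-4-8 0-2 2-7 19-40 54-7 18 0 21 6 33-1 15 11-2 19 4 35 0 16 12 41-44 8-18 28-19 5-8 1-10-24-38-8-7 8-4 12-11 12-20z"/><path d="M449 88l-3 1 8 7 15 26 9 67 6 15 10 14 5 10 1 26-4 6 23 14 12 4 15-22 24-12 22-19 0-99-23-2-36-9-32-21-12-4z"/><path d="M591 16l-151 0-1 8-11 26 0 24 4 10 8 1 10 5 39 0 12 4 32 21 36 9 22 2z"/><path d="M438 16l-132 1 6 25-11 24-1 14 4 10 11 13 39 23 2 44 2-5 19-20 15-10 10-22 15-11 15-16-4-12 0-24 11-26z"/><path d="M464 505l-15 5-29 15 6 15 1 11-16 13-25 24 0 4 127 0 0-12 40-25-35-31-27-7z"/><path d="M155 532l-56 8-8 8-5 9-6 22-25 12 177 0 0-22-2-3-35-19-24-11z"/><path d="M377 442l-9 0-6 8 0 14 12 40 0 54 12-23 21-5 11-5-10-33 23-22 15-11-15-13-35 0z"/><path d="M591 512l-6 2-11 11-10 18-13 15-39 23 0 9 3 2 77-1z"/>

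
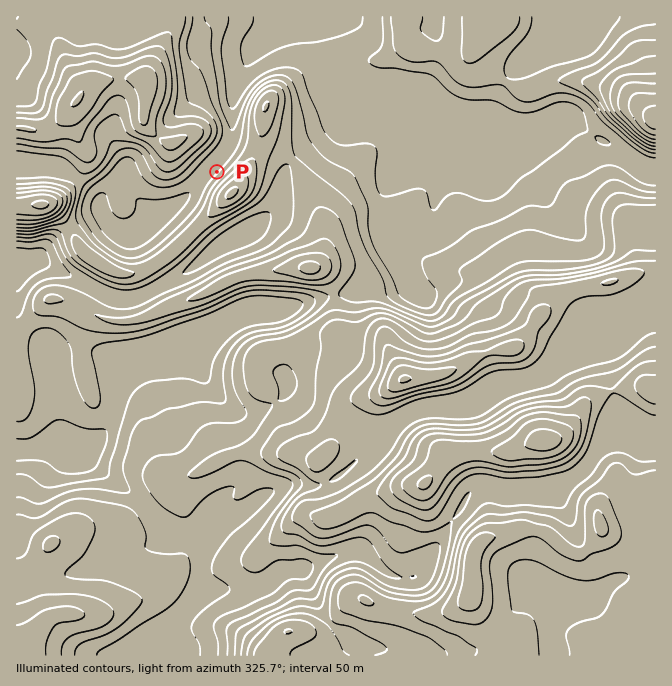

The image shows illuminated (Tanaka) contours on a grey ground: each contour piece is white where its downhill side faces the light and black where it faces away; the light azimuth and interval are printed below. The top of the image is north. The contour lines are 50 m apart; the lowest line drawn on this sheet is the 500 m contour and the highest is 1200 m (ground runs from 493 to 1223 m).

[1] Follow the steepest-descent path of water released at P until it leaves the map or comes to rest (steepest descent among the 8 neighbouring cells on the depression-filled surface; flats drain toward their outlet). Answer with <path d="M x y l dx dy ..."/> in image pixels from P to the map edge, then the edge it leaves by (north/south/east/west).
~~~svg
<path d="M217 172l-5-5 0-2 8-8 0-2 5-5 0-2 5-6 0-5 2-2 0-33 2-2 0-5 1-2 2-8 2-2 0-3 3-5 0-3 7-14 3-3 3-8 27-27 0-3"/>
exit: north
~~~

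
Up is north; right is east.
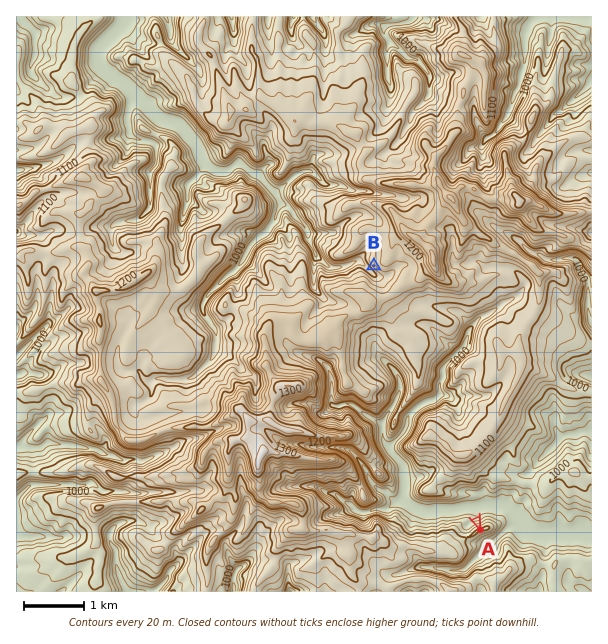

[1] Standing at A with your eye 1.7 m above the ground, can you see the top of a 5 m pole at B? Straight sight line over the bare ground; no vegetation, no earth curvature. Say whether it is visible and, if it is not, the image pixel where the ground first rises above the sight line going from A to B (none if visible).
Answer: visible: false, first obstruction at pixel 458 476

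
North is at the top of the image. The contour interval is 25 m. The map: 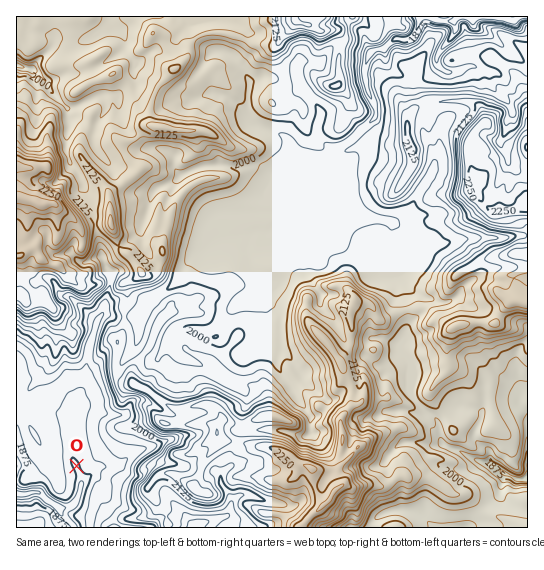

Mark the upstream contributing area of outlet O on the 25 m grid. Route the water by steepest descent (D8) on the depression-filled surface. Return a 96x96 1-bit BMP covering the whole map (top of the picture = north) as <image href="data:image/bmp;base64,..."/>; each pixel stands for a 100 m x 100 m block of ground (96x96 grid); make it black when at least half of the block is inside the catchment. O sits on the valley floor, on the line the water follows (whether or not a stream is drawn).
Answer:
<image width="96" height="96" href="data:image/bmp;base64,Qk2+BAAAAAAAAD4AAAAoAAAAYAAAAGAAAAABAAEAAAAAAIAEAAATCwAAEwsAAAIAAAAAAAAA////AAAAAAAAAAAAAAAAAAAAAAAAAAAAAAAAAAAAAAAAAAAAAAAAAAAAAAAAAAAAAAAAAAAAAAAAAAAAAAAAAAAAAAAAAAAAAAAAAAAAAAAAAAAAAAAAAAAAAAAAAAAAAAAAAAAAAAAAAAAAAAAAAAAAAAAAAAAAAAAAAAAAAAABwAAAAAAAAAAAAAAB+AAAAAAAAAAAAAAD/AAAAAAAAAAAAAAD/gAAAAAAAAAAAAAH/4AAAAAAAAAAAAAH/8AAAAAAAAAAAAAP/+AAAAAAAAAAAAAf/+AAAAAAAAAAAAAf//AAAAAAAAAAAAA///4P7AAAAAAAAAA//////gAAAAAAAAA//////AAAAAAAAAB////8+AAAAAAAAAB////wAAAAAAAAAAA////AAAAAAAAAAAA///+AAAAAAAAAAAAf//4AAAAAAAAAAAAP//AAAAAAAAAAAAAH/+AAAAAAAAAAAAAD/+AAAAAAAAAAAAAB/+AAAAAAAAAAAAAB/+AAAAAAAAAAAAAB/+AAAAAAAAAAAAAB/+AAAAAAAAAAAAAB/+AAAAAAAAAAAAAB/+AAAAAAAAAAAAAB//AAAAAAAAAAAAAB//AAAAAAAAAAAAAB//AAAAAAAAAAAAAB//AAAAAAAAAAAAAB//AAAAAAAAAAAAAB//AAAAAAAAAAAAA7//gAAAAAAAAAAAB///gAAAAAAAAAAAB///gAAAAAAAAAAAB///gAAAAAAAAAAAB///wAAAAAAAAAAAB///4AAAAAAAAAAAB///4AAAAAAAAAAAB///wAAAAAAAAAAAB///wAAAAAAAAAAAD///gAAAAAAAAAAAD//+AAAAAAAAAAAAD//+AAAAAAAAAAAAD//+AAAAAAAAAAAAD//8AAAAAAAAAAAAD/98AAAAAAAAAAAAD/4AAAAAAAAAAAAAD/wAAAAAAAAAAAAAD/gAAAAAAAAAAAAAD/AAAAAAAAAAAAAADgAAAAAAAAAAAAAAAAAAAAAAAAAAAAAAAAAAAAAAAAAAAAAAAAAAAAAAAAAAAAAAAAAAAAAAAAAAAAAAAAAAAAAAAAAAAAAAAAAAAAAAAAAAAAAAAAAAAAAAAAAAAAAAAAAAAAAAAAAAAAAAAAAAAAAAAAAAAAAAAAAAAAAAAAAAAAAAAAAAAAAAAAAAAAAAAAAAAAAAAAAAAAAAAAAAAAAAAAAAAAAAAAAAAAAAAAAAAAAAAAAAAAAAAAAAAAAAAAAAAAAAAAAAAAAAAAAAAAAAAAAAAAAAAAAAAAAAAAAAAAAAAAAAAAAAAAAAAAAAAAAAAAAAAAAAAAAAAAAAAAAAAAAAAAAAAAAAAAAAAAAAAAAAAAAAAAAAAAAAAAAAAAAAAAAAAAAAAAAAAAAAAAAAAAAAAAAAAAAAAAAAAAAAAAAAAAAAAAAAAAAAAAAAAAAAAAAAAAAAAAAAAAAAAAAAAAAAAAAAAAAAAAAAAAAAAAAAAAAAAAAAAAAAAAAAAAAAAAAAAAAAAAAAAAAAAAAAAAAAAAAAAAAAAAAAAAAAAAAAA="/>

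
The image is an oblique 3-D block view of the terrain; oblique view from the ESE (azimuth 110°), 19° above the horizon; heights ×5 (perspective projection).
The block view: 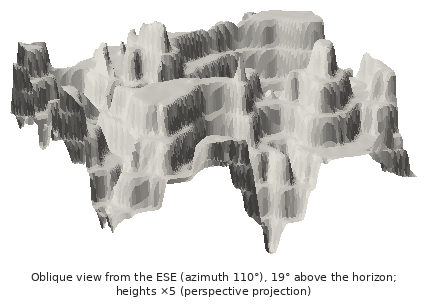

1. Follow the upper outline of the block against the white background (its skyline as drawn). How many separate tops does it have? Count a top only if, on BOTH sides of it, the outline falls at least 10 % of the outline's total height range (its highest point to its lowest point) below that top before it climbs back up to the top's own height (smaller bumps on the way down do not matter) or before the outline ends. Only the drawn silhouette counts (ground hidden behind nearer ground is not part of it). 3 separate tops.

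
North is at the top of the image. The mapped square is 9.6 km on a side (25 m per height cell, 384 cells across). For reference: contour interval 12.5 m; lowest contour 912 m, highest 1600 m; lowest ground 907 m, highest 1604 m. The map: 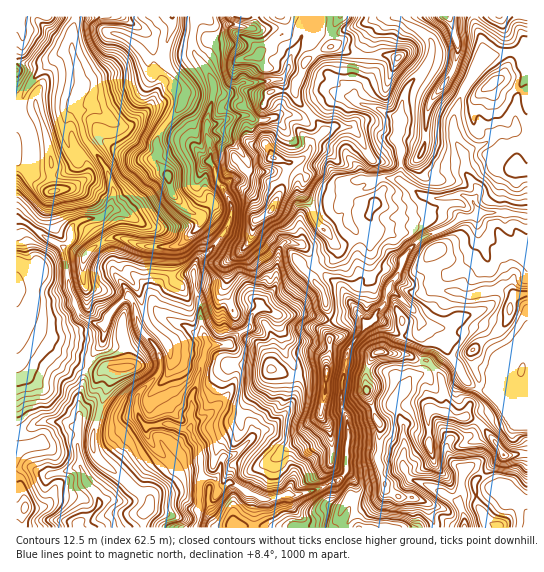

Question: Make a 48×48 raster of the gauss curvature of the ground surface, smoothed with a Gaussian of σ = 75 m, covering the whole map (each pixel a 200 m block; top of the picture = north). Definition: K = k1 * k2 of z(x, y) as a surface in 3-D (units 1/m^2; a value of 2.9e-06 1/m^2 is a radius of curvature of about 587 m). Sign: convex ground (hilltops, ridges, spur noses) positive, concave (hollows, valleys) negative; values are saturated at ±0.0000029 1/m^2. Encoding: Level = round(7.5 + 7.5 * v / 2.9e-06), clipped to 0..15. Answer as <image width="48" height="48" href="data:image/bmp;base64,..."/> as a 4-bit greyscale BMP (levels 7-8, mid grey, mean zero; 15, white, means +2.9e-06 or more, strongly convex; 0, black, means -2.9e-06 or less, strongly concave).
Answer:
<image width="48" height="48" href="data:image/bmp;base64,Qk32BAAAAAAAAHYAAAAoAAAAMAAAADAAAAABAAQAAAAAAIAEAAATCwAAEwsAABAAAAAAAAAAAAAAABEREQAiIiIAMzMzAERERABVVVUAZmZmAHd3dwCIiIgAmZmZAKqqqgC7u7sAzMzMAN3d3QDu7u4A////AHeIiIiHh2iHZqiXZ3l3eId3iJdneJeJd4h4eHd3iIeImHiHd4dYh4dmeHd3hnh4d4h4d4eId4h3d3i4iWl3l3dmmYiHeHd4d3eHh4eId4l4h4c5d2t5RXlotnh4d3eIh4iIiId3d4h3iId5eJd3N4RneIaHdoeIl3eHaHiIeHeHdod5iIeIfwx3aId4eIc3d3d4h3h4eHd4iIh3iHd4f3eMeIiJiIuPdneIh4h4d3eIeHd3h3Z4c4aGeIe4WYZmZ3eId4iIh3mId3eIh4d4dX11Z2eHmHaYmHh3iHeHiIeHiHiIiId1inl3p4hniHZ4h3h3eId3eIiHd3h3iHeH9Y5ohoiGeJeHiHeIeId3eIeIh3h3d3iIVkdQmHeYh5h3eIeIiHd3iod3h3iGeHiIigr6d4d3doZ3d4iHd3h3eHd3d4iHiId4VNjaZ4d4eJaId4h3h2iIinV4d4h3mYd5n1ZlmIh4mIeIeId4h3eIi7SIiIhmiYeHq640iHaHZ3eId3d4iHeHd3h4h3iJeIZlcLPv9neGhriId4d4iIeHd3eIiHenh3iJeYBZp3iHd4d3d4d3d4eIeXeHeHdUhnWJeZZGM2iHh3d4d3h4iFeJmHh3d4fXapiIM3eaeJd3eHd3iHh3d3iFd3h3d4eXd4iYiHh4fIh4eHiIiHd4d3eVl4d4eJdomXeIeXeKFGiHeIh3h4d3l7eXeIeJVoZ5h3d4d3eIqYeHiHh3d4iId3eHd4hmuFB5ZoeHd4eHeHh3h3iHeHiJaGiYh3dT1q5mZ4mXeHeHhnmHd3iHd3iYV9epd4eHk3R+d2qnd4eId6iIh3eHd4d2doVGeJeLdkeoh2V4d4d4eIWZh3d4iHeHeGd5iIiHiHqFiKd4h3d4eId3d4d4d4d3eHeHeIiHa5a4xnSHiHeHh3d3d3eIiIdneIZ3eId3eYeauNameHeHh3d4eHh4eIeIeHeIeIeXd9bSd5eDiId4h3eHeIeHh4eriYd4d4eXh4R1d3ZnmHd4iHd3d3h3h2Z3iIh3d4eIh3ZWeHd7iIiIaIeIiHh3h3d3eHh3h3end1mGdWd4d4d4d3dnd3eHh4iIeHd3iZd3epi4i4eHd4Z7hluHd3iHiIh3h3d2d2iId1hnd3h3d4h3h4iXeIeHd4h3d3h3iJeIiId5fIiIZ4d4iHd3h4d3d3h4d3iIiXd4eHd3d2eIiHh3h4h3h4iHd3d4h3h3eHd3eHh3ZId3eIiIeIh3iId3h3h4iHh3eHd5h2iGrHh3iHh2Z3eHiHd3iHh4h3d3iId4iHiHiXd4iHh3l4d2dniHh3eHd4h3iId3h4ZXd3eIiHiHh4d5t3iId5d3d4iId4d3d3eJh3dniHiIdoeIaHeIh2iId3d4h4h4h3bXeIiIiId3eYd4dnh3eIiIh3d4d3d4h3aHiHd3WHd3erd4h3iHeIiHiGmXeHd4eHh2d3d3eYd3d3d5jHiHeIh3iGy4d3d3d3eYl3eIh2eIh3eJZoiIiHd5Z3Nod4eIiIdHd4h3h5iIiHdol4eJdw=="/>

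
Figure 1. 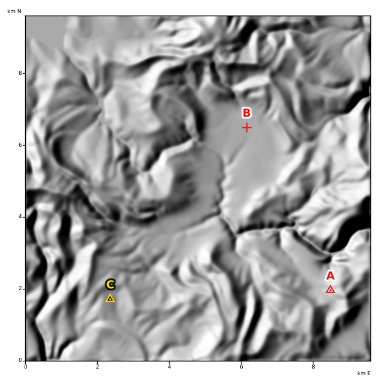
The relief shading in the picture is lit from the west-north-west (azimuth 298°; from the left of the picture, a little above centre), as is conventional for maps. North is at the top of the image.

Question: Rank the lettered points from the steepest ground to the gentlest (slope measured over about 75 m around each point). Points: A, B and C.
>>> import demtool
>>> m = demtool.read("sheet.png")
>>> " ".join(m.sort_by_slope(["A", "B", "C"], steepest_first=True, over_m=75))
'A C B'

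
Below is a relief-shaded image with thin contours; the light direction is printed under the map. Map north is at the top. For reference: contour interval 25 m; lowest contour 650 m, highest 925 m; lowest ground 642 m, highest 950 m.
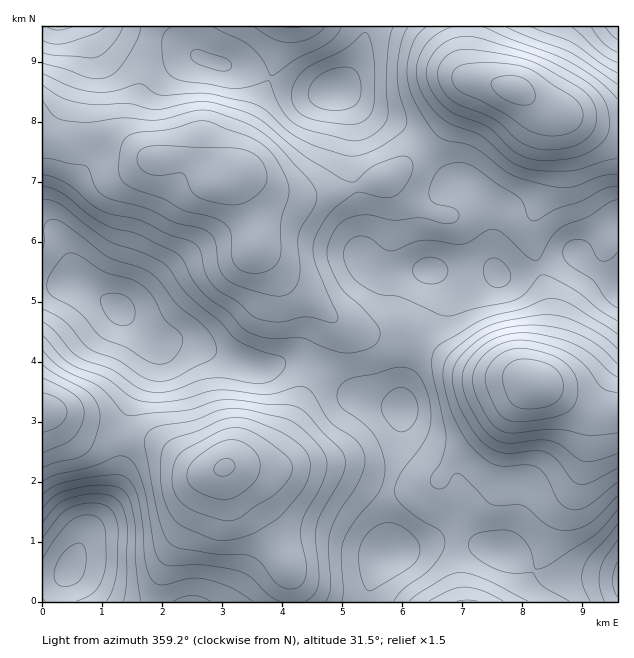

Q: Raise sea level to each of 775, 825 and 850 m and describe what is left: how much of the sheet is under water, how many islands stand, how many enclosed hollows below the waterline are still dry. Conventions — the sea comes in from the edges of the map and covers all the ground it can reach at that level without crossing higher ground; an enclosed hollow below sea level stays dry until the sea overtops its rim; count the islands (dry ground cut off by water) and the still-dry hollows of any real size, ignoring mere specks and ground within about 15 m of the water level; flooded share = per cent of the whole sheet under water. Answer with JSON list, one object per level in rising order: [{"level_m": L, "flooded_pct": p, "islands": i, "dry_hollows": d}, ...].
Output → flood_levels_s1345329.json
[{"level_m": 775, "flooded_pct": 46, "islands": 0, "dry_hollows": 0}, {"level_m": 825, "flooded_pct": 72, "islands": 1, "dry_hollows": 0}, {"level_m": 850, "flooded_pct": 82, "islands": 3, "dry_hollows": 0}]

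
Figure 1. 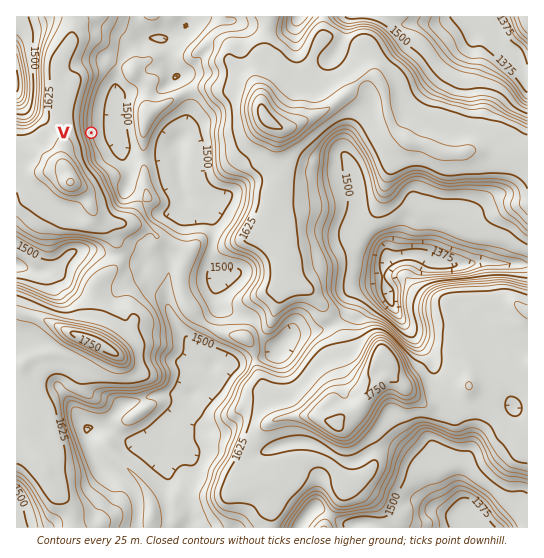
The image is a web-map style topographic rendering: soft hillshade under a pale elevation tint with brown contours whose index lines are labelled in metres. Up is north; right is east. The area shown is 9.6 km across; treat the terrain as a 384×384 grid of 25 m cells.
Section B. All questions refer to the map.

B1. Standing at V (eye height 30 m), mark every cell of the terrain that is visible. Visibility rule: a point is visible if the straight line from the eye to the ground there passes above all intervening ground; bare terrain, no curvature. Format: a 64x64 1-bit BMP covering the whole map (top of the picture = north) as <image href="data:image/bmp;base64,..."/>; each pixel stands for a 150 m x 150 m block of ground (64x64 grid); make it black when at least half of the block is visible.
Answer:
<image width="64" height="64" href="data:image/bmp;base64,Qk0+AgAAAAAAAD4AAAAoAAAAQAAAAEAAAAABAAEAAAAAAAACAAATCwAAEwsAAAIAAAAAAAAA////AAAAAAAAAAAAAAAAAAAAAAAAAAAAAAAAAAAAAAAAAAAAAAAAAAAAAAAAAAAAAAAAAAAAAAAAAAAAAAAAAAAAAAAAAAAAAAAAAAAAAAAAAAAAAAAAAAAAAAAAAAAAAAAAAAAAAAAAAAAAAAAAAAAAAAGDAAAAAAAAA//AAAAAAAACfmAAAAAAAAY/cAAAAAAAB//4AAAAAAAH//AAAAAAAAI/8AAAAAAAAB84AAAAAAAADBgAAAAAAAAADAAAAAAAAAAMAAAAAAAYAAAAAAAAAAEAAAAAAAAAAQAAAAAAAAAAAAAAAAAAAAQAAAAAAAAABwAAAAAAAAAHAAAAAAAAAAOAAAAAAAAAAQAAAAAAAAAAAAAAAAAADAAAAAAAAAAOcAAAAAAAADF4AAAAAAAAQHwAAAAAAAcAfAAAAAAADwD+AAAAAAAPAf4AAAAAABOD/gAAAAAAM4PPAAAAAADzB8cAAAAAAf8H/gAAAAAB/wH8AAAAAAB/APgAAAAAAP8AfwAAAAAA/wB/gAAAAAD/AH8AAAAAAf8AfgAAAAAB/wA+AAAAAAH/AD4AAAAAAP8AfgAAAAAA/wD8AAAAAAD/APwAAAAAAH4A+AAAAAAAHAHgAAAAAAAYB8AAAAAAABwHwAAAAAAANgfAAAAAAAAGA4AAAAAAAB8DgAAAAAAAH4PAAAAAAA=="/>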